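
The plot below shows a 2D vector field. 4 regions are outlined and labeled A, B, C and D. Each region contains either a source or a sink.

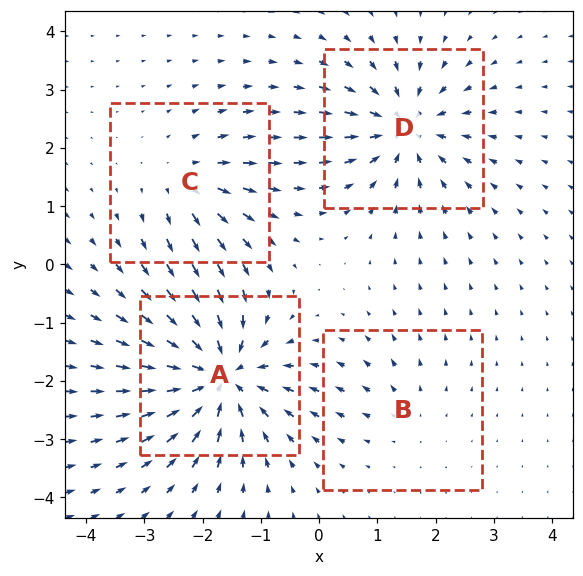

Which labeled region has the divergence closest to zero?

Divergence at each region's feature centre — A: about -8, B: about +2, C: about +4, D: about -6. Region B is closest to zero.

B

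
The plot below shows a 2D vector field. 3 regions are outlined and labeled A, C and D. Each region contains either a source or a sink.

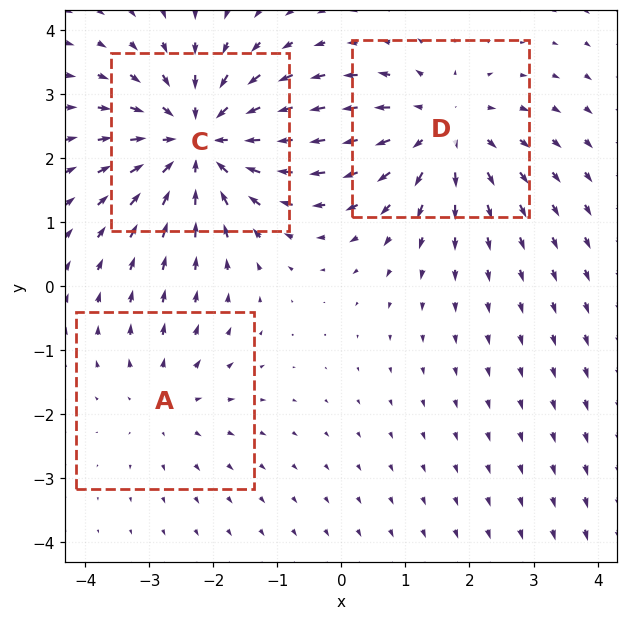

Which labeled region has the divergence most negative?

Divergence at each region's feature centre — A: about +2, C: about -4, D: about +3. Region C is most negative.

C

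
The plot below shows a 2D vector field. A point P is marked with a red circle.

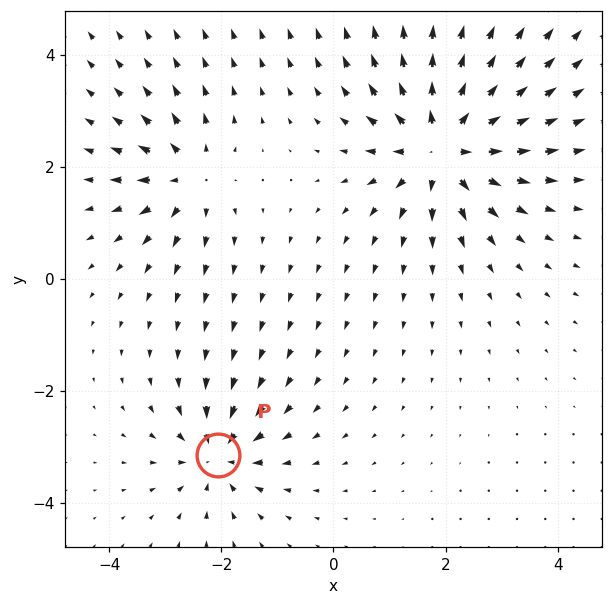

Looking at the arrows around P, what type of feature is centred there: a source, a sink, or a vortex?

At P (-2.1, -3.1) the arrows converge inward. Divergence about -4, curl ≈0 — negative divergence with near-zero curl is a sink.

sink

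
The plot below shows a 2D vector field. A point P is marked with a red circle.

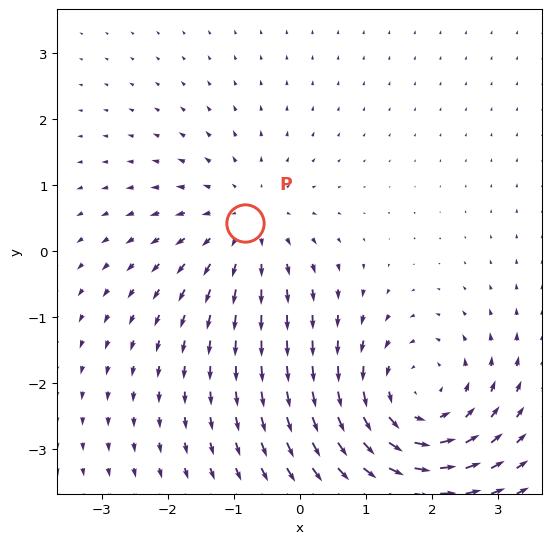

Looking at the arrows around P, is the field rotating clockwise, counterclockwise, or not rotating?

Near P at (-0.8, 0.4) the arrows show no circulation. The curl there is ≈0.

not rotating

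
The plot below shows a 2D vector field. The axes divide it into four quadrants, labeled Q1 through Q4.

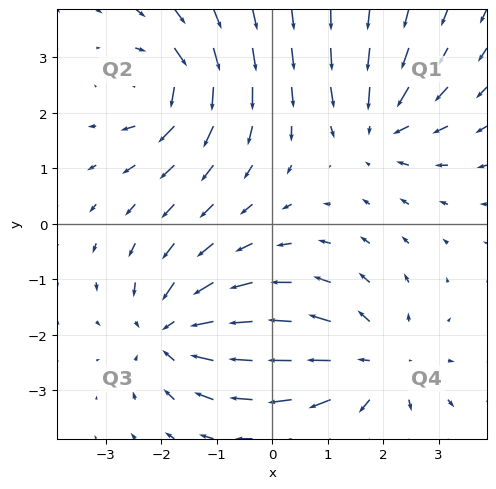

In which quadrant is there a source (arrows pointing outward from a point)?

The source sits at approximately (1.9, -2.6), which lies in quadrant Q4. The divergence there is about +3, positive as expected for a source.

Q4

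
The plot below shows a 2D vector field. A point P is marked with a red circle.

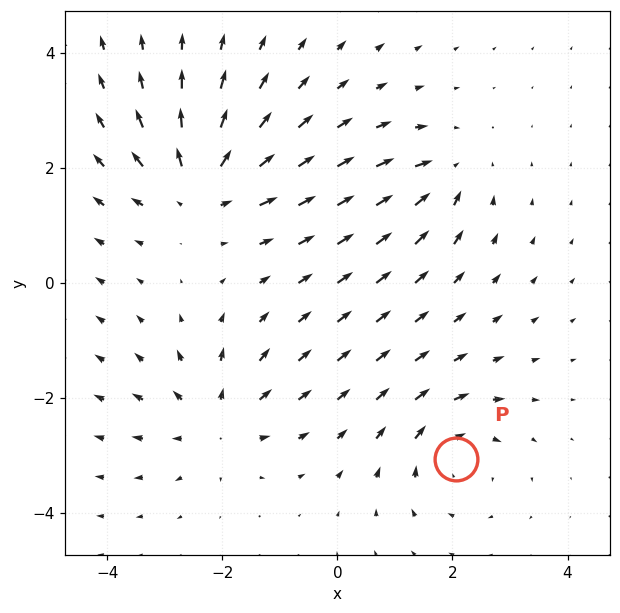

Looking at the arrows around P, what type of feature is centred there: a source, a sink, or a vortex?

vortex

At P (2.1, -3.1) the arrows circulate clockwise. Divergence ≈0, curl about -4 — near-zero divergence with nonzero curl is a vortex.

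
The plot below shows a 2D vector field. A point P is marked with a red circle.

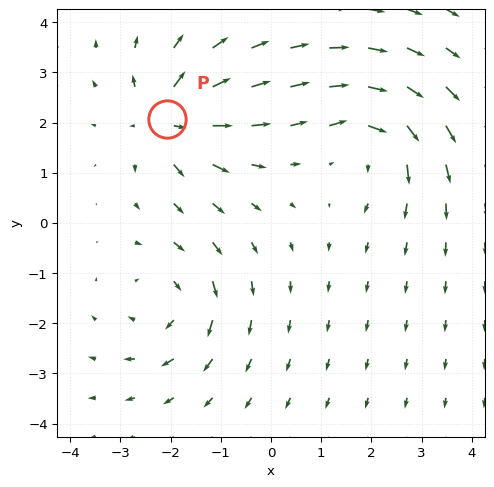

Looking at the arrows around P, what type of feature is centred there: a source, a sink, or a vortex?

source

At P (-2.1, 2.1) the arrows spread outward. Divergence about +6, curl ≈0 — positive divergence with near-zero curl is a source.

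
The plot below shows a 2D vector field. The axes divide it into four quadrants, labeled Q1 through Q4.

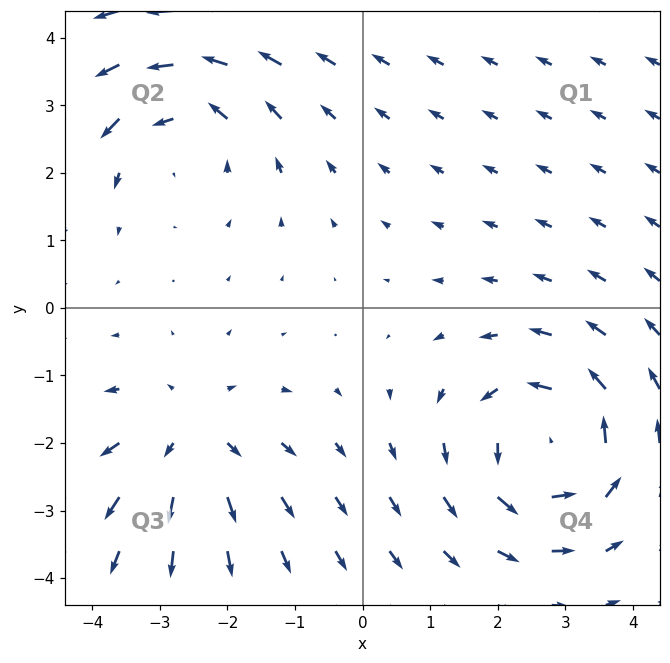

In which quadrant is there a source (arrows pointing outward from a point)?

Q3

The source sits at approximately (-2.6, -1.9), which lies in quadrant Q3. The divergence there is about +3, positive as expected for a source.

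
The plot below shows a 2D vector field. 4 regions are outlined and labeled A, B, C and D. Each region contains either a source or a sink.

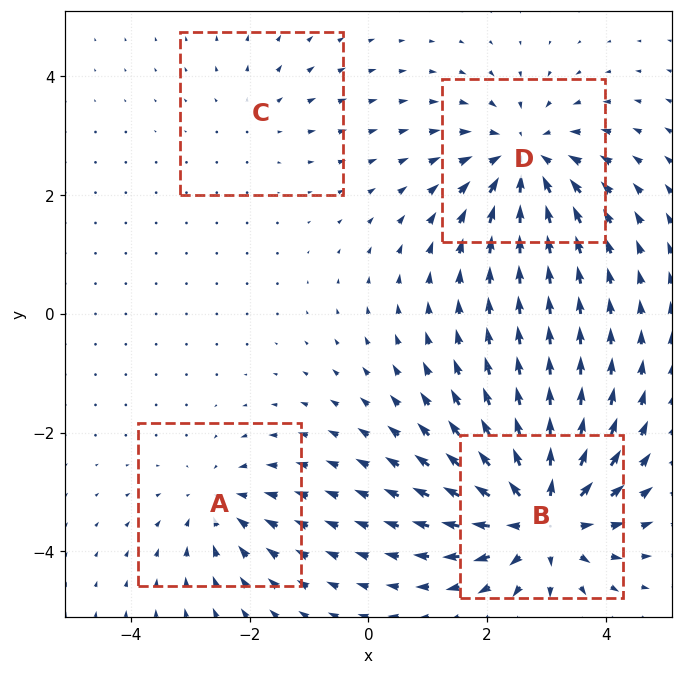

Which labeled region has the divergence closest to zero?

C

Divergence at each region's feature centre — A: about -3, B: about +7, C: about +2, D: about -5. Region C is closest to zero.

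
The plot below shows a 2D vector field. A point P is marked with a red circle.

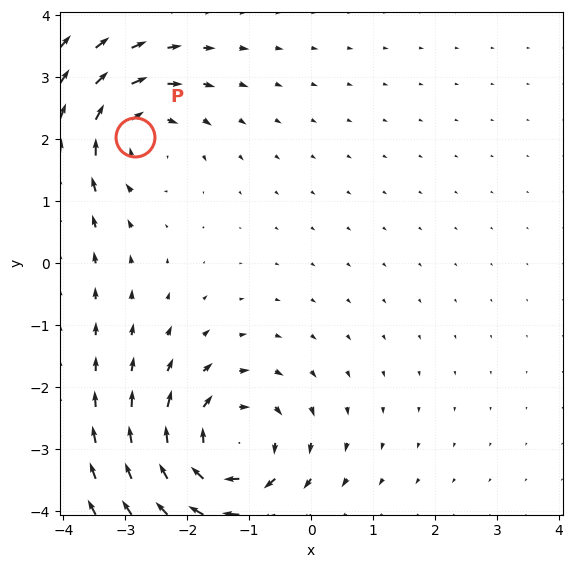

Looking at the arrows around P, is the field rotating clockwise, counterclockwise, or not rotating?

Near P at (-2.8, 2.0) the arrows circulate clockwise. The curl (z-component) there is about -3; negative curl means clockwise rotation.

clockwise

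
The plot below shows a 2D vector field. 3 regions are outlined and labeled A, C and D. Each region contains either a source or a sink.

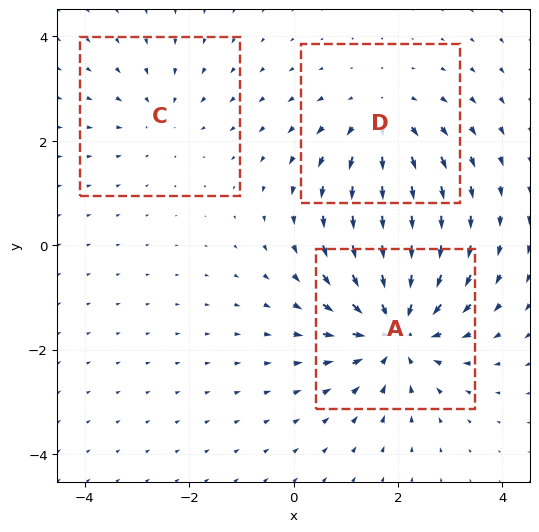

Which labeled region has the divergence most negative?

A

Divergence at each region's feature centre — A: about -5, C: about -2, D: about +3. Region A is most negative.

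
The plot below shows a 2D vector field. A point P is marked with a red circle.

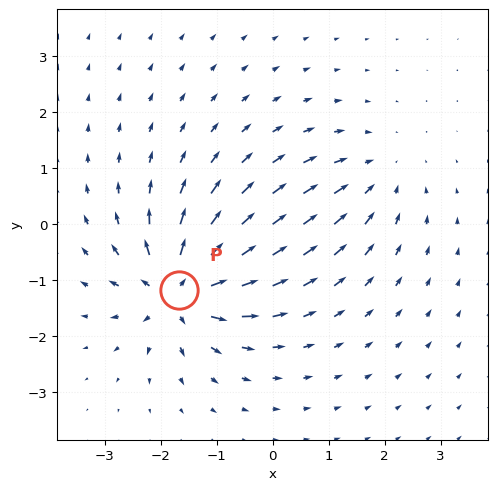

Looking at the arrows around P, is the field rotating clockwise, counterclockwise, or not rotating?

Near P at (-1.7, -1.2) the arrows show no circulation. The curl there is ≈0.

not rotating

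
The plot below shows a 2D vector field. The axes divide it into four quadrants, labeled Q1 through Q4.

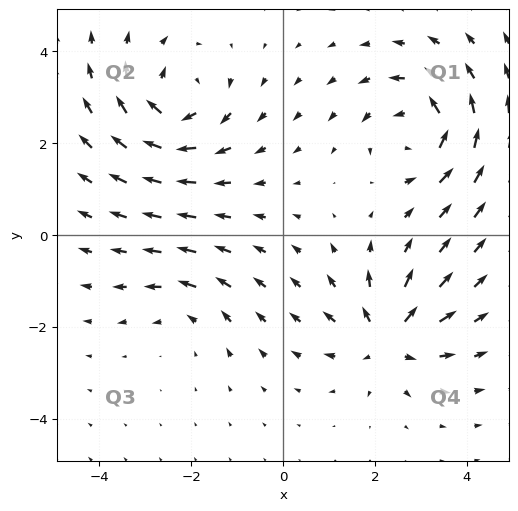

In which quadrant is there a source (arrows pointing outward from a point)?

Q4

The source sits at approximately (2.3, -2.3), which lies in quadrant Q4. The divergence there is about +5, positive as expected for a source.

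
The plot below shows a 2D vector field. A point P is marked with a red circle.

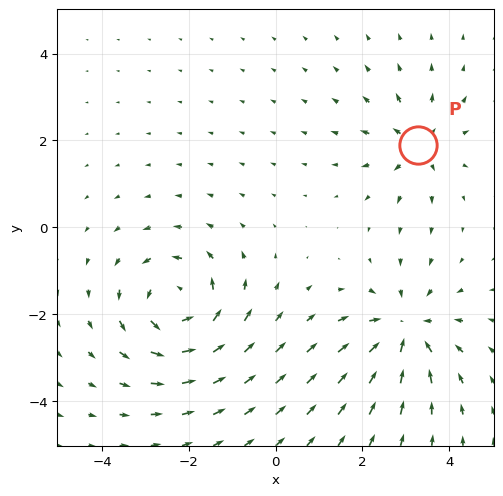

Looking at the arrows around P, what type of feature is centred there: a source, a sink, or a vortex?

At P (3.3, 1.9) the arrows spread outward. Divergence about +4, curl ≈0 — positive divergence with near-zero curl is a source.

source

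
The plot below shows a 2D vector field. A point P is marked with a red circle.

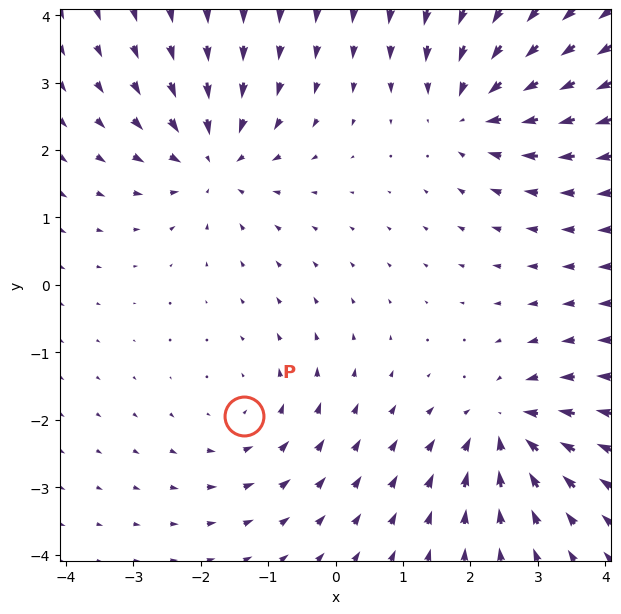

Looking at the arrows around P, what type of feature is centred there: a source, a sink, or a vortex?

vortex

At P (-1.4, -1.9) the arrows circulate counterclockwise. Divergence ≈0, curl about +3 — near-zero divergence with nonzero curl is a vortex.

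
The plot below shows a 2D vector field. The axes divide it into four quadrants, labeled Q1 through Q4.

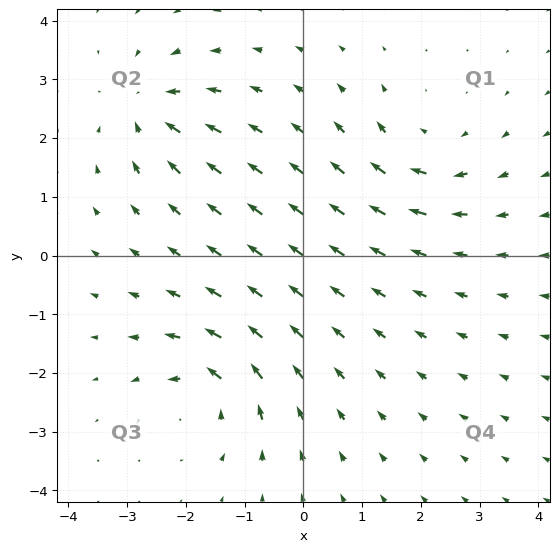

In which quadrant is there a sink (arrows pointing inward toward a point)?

Q2

The sink sits at approximately (-2.6, 2.5), which lies in quadrant Q2. The divergence there is about -4, negative as expected for a sink.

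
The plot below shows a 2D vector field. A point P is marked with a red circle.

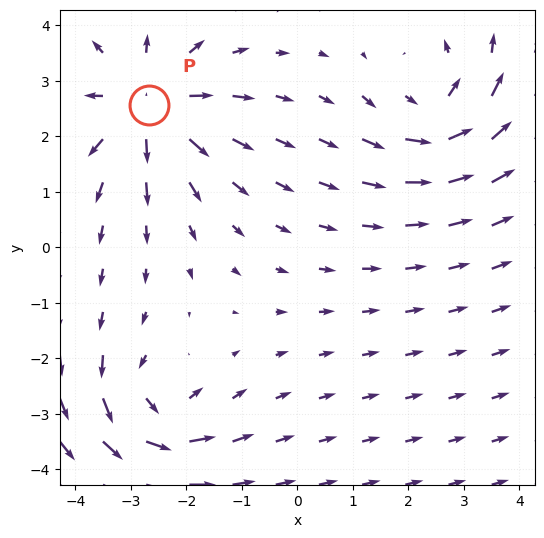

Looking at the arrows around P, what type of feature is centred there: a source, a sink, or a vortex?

At P (-2.7, 2.6) the arrows spread outward. Divergence about +6, curl ≈0 — positive divergence with near-zero curl is a source.

source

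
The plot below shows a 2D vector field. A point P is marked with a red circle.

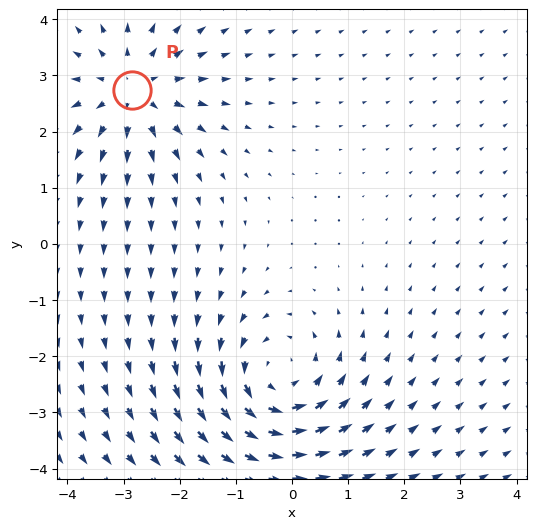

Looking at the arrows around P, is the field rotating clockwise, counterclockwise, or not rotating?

not rotating

Near P at (-2.8, 2.7) the arrows show no circulation. The curl there is ≈0.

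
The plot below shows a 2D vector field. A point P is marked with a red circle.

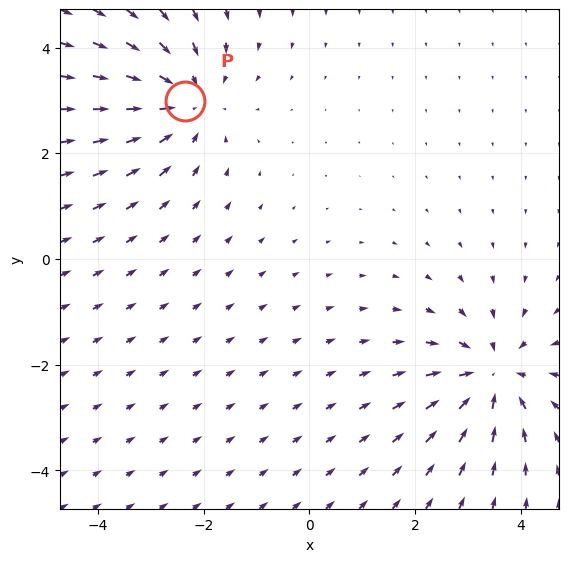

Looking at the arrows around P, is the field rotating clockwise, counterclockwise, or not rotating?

Near P at (-2.3, 3.0) the arrows show no circulation. The curl there is ≈0.

not rotating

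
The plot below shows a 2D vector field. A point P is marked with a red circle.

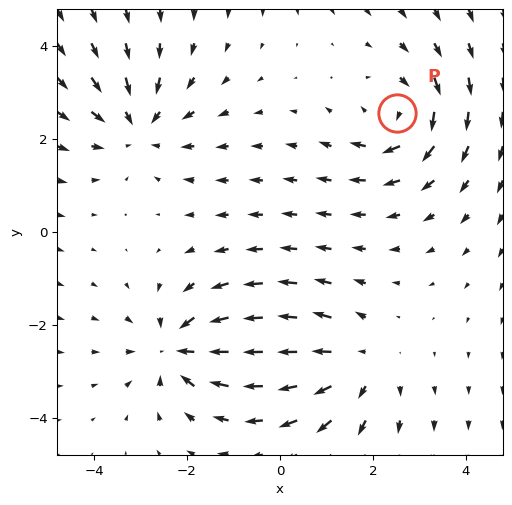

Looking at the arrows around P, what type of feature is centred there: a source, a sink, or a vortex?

At P (2.5, 2.6) the arrows circulate clockwise. Divergence ≈0, curl about -4 — near-zero divergence with nonzero curl is a vortex.

vortex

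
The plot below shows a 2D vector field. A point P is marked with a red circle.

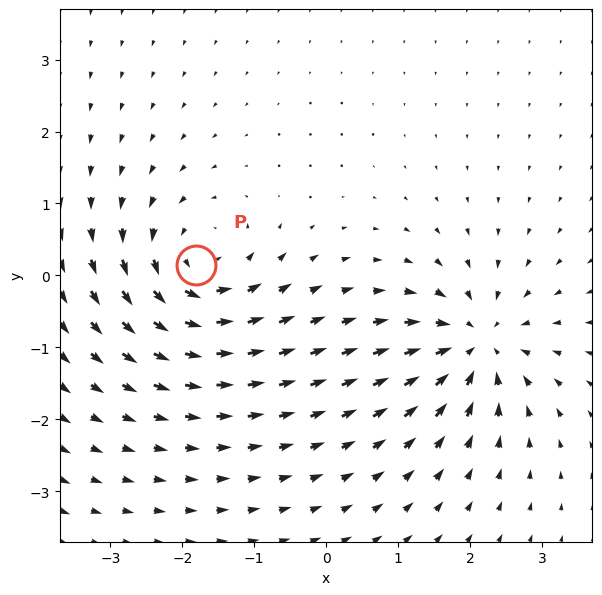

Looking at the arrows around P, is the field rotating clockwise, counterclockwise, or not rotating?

Near P at (-1.8, 0.1) the arrows circulate counterclockwise. The curl (z-component) there is about +5; positive curl means counterclockwise rotation.

counterclockwise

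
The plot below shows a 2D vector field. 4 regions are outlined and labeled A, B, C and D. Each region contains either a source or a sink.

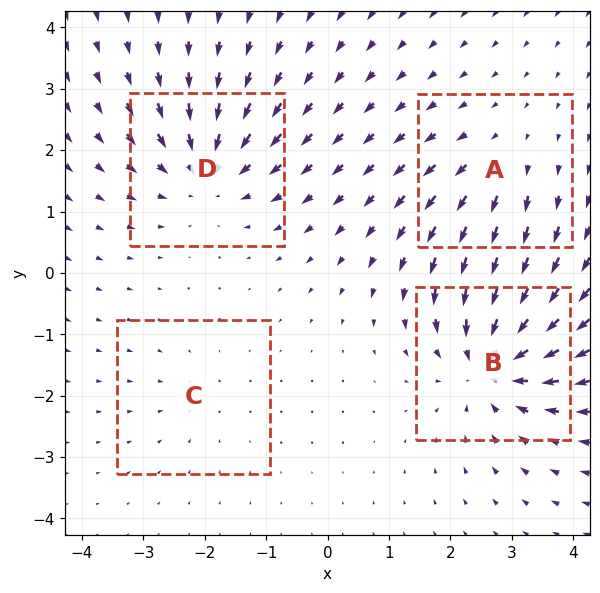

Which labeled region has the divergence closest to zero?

C

Divergence at each region's feature centre — A: about +4, B: about -7, C: about -2, D: about -6. Region C is closest to zero.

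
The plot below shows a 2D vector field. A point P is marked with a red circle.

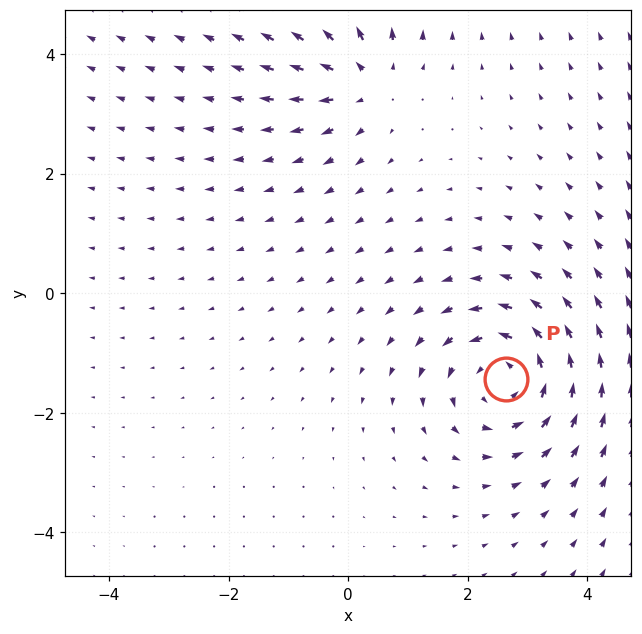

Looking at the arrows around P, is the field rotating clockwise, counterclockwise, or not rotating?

Near P at (2.6, -1.4) the arrows circulate counterclockwise. The curl (z-component) there is about +5; positive curl means counterclockwise rotation.

counterclockwise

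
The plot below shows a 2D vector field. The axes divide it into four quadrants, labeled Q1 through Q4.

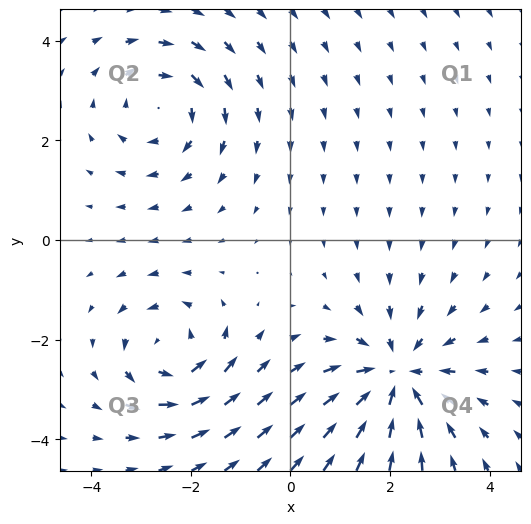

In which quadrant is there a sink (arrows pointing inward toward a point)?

Q4

The sink sits at approximately (2.1, -2.8), which lies in quadrant Q4. The divergence there is about -4, negative as expected for a sink.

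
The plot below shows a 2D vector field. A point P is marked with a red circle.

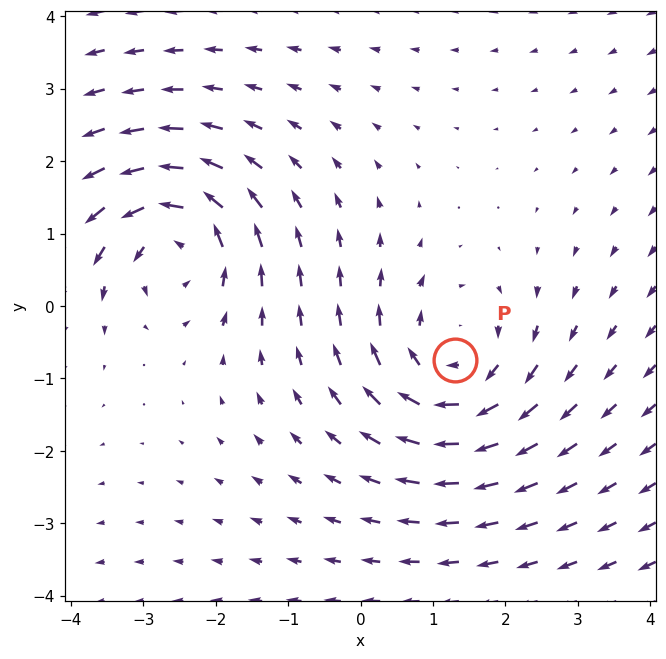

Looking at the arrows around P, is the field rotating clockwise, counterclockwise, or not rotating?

Near P at (1.3, -0.8) the arrows circulate clockwise. The curl (z-component) there is about -3; negative curl means clockwise rotation.

clockwise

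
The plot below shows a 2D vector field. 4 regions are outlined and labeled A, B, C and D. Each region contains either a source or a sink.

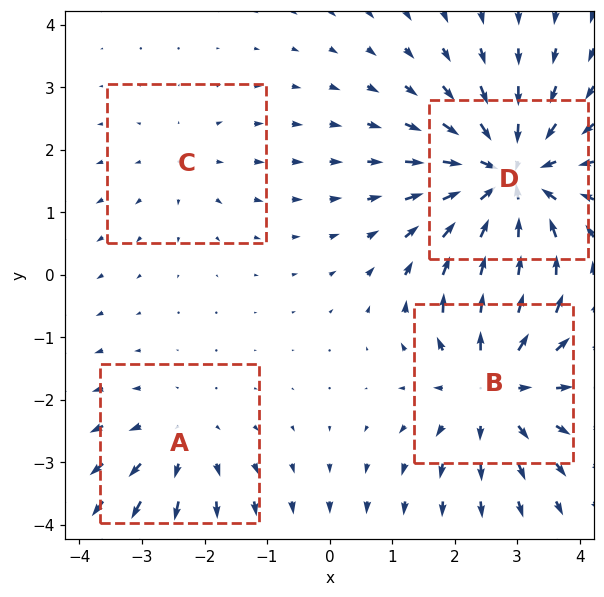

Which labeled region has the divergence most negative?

Divergence at each region's feature centre — A: about +3, B: about +5, C: about +2, D: about -6. Region D is most negative.

D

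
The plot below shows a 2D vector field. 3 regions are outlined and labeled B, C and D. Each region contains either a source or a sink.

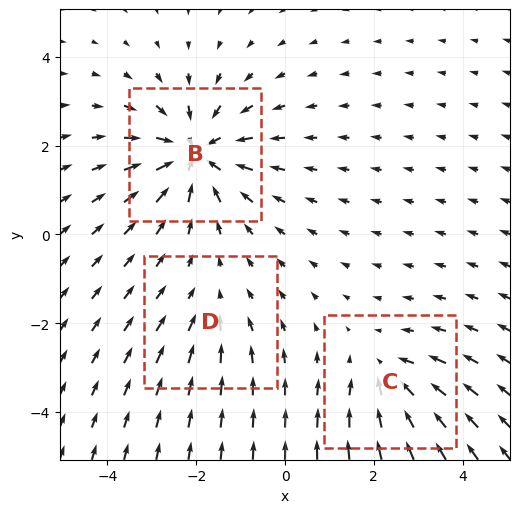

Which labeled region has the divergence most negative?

Divergence at each region's feature centre — B: about -5, C: about -3, D: about -2. Region B is most negative.

B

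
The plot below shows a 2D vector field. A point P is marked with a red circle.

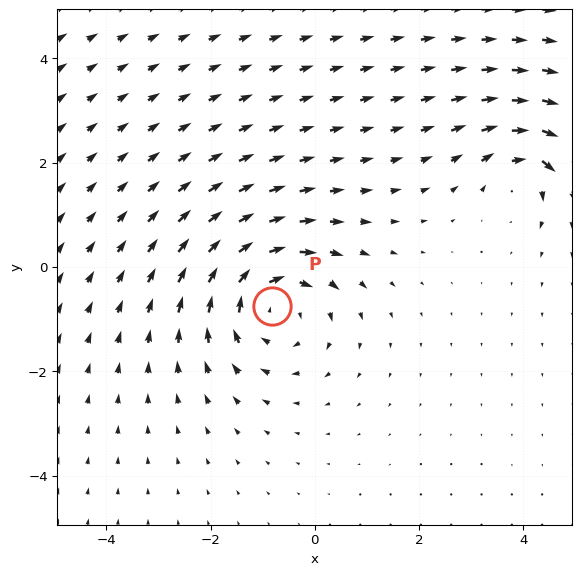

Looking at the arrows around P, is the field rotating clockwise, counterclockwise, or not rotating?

Near P at (-0.8, -0.8) the arrows circulate clockwise. The curl (z-component) there is about -4; negative curl means clockwise rotation.

clockwise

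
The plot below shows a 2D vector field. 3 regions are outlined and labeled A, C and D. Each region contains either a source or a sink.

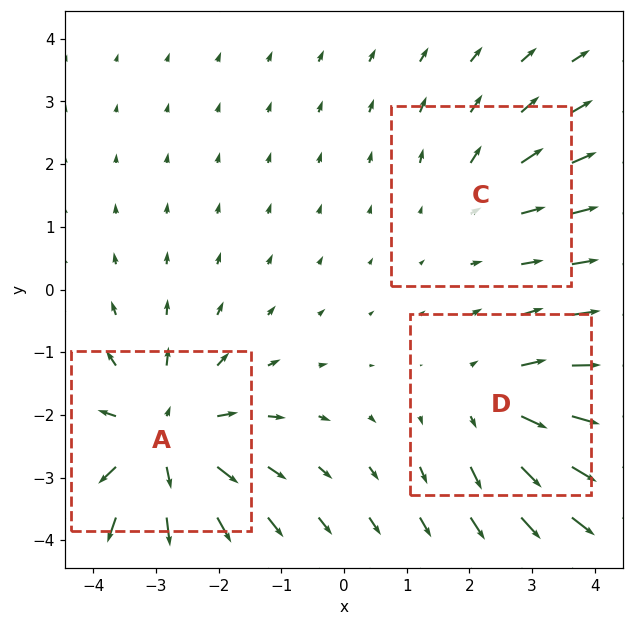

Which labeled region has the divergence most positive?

A

Divergence at each region's feature centre — A: about +4, C: about +2, D: about +3. Region A is most positive.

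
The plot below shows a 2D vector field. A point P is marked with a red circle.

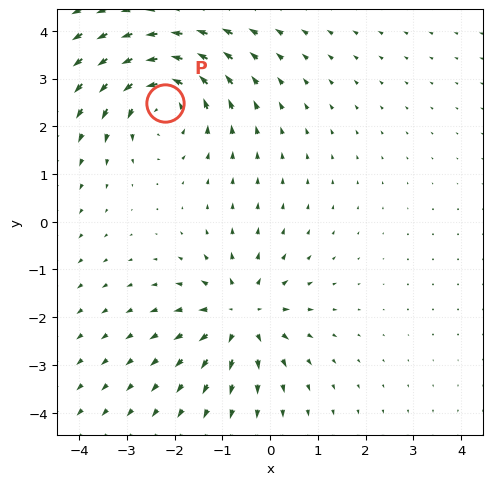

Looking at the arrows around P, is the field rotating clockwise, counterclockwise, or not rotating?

counterclockwise

Near P at (-2.2, 2.5) the arrows circulate counterclockwise. The curl (z-component) there is about +4; positive curl means counterclockwise rotation.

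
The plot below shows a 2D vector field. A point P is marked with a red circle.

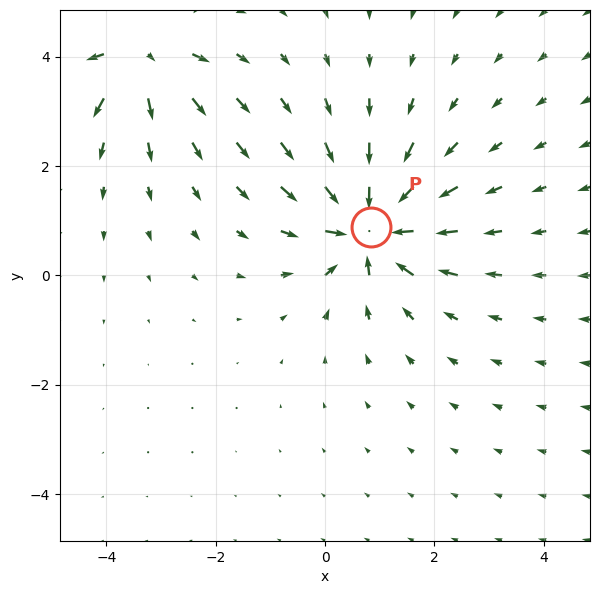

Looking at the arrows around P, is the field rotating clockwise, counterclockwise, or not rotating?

Near P at (0.8, 0.9) the arrows show no circulation. The curl there is ≈0.

not rotating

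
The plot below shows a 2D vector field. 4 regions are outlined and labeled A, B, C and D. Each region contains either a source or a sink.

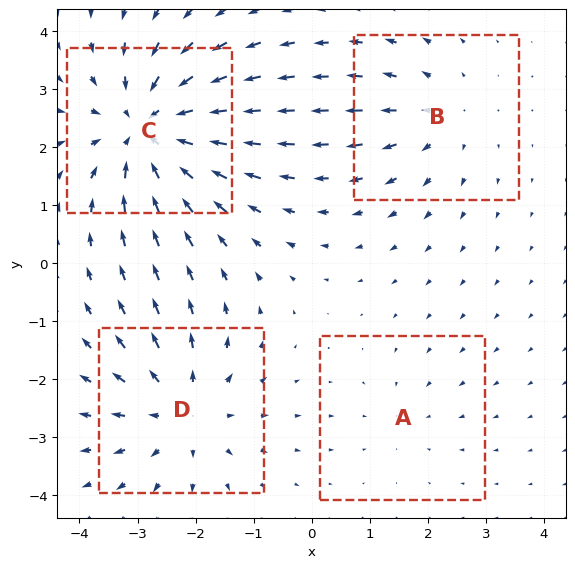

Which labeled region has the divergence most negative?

C

Divergence at each region's feature centre — A: about -2, B: about +3, C: about -6, D: about +4. Region C is most negative.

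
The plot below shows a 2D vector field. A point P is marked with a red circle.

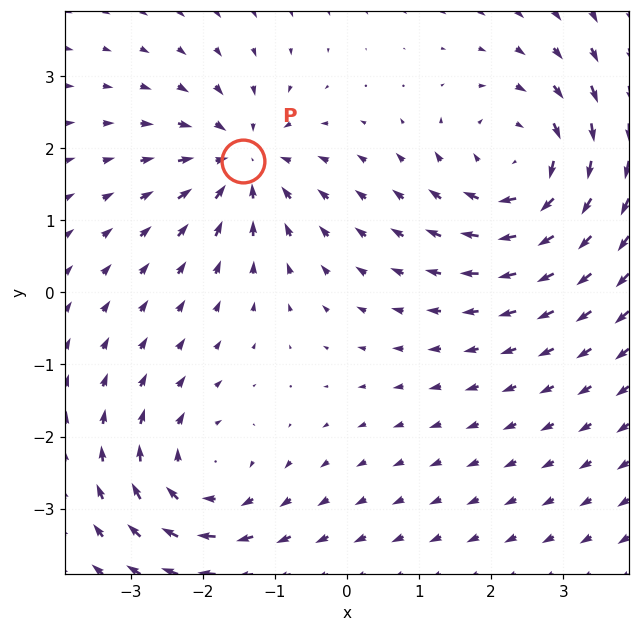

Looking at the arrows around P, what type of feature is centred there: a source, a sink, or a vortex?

At P (-1.4, 1.8) the arrows converge inward. Divergence about -4, curl ≈0 — negative divergence with near-zero curl is a sink.

sink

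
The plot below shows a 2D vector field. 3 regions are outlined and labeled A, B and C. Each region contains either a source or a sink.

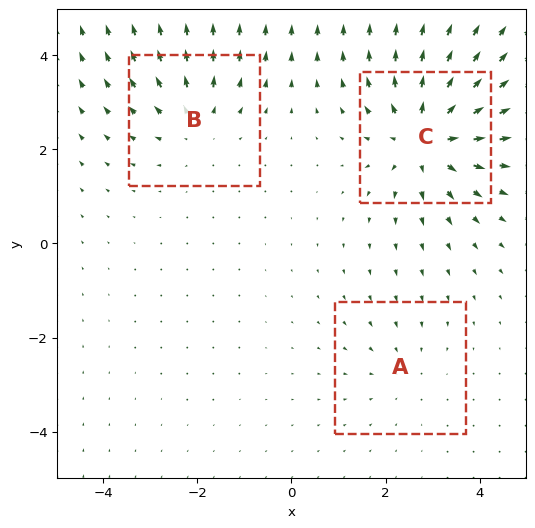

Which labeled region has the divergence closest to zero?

A

Divergence at each region's feature centre — A: about -2, B: about +3, C: about +5. Region A is closest to zero.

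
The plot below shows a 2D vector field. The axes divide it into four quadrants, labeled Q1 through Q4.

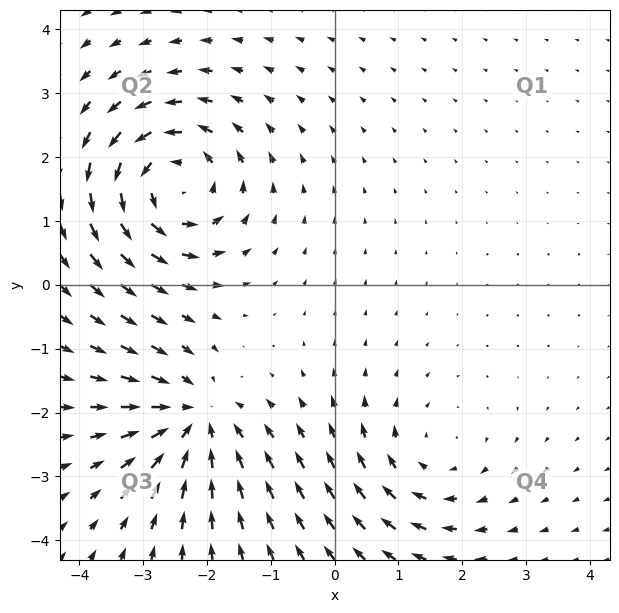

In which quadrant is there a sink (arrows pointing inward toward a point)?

The sink sits at approximately (-2.2, -2.1), which lies in quadrant Q3. The divergence there is about -5, negative as expected for a sink.

Q3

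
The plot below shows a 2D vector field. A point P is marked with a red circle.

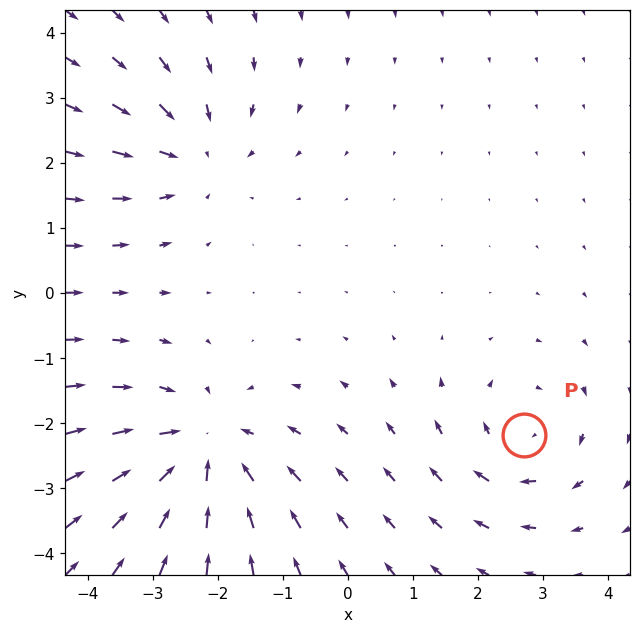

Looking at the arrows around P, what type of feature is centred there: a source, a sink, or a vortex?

vortex

At P (2.7, -2.2) the arrows circulate clockwise. Divergence ≈0, curl about -3 — near-zero divergence with nonzero curl is a vortex.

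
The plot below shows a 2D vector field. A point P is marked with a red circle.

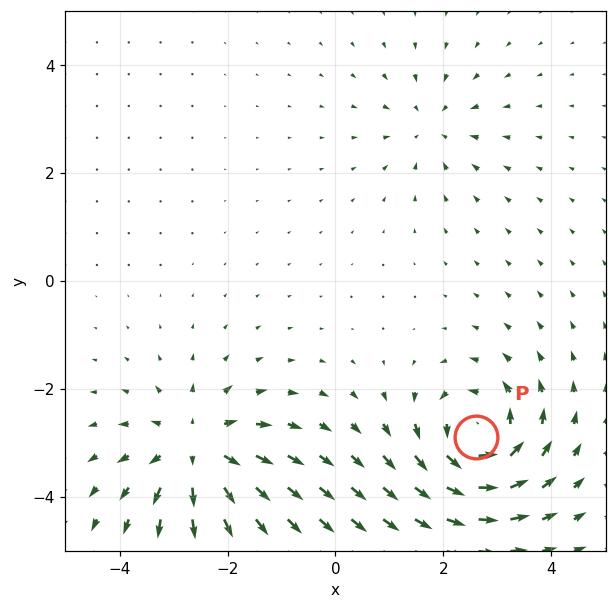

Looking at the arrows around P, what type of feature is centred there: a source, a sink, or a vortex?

vortex

At P (2.6, -2.9) the arrows circulate counterclockwise. Divergence ≈0, curl about +7 — near-zero divergence with nonzero curl is a vortex.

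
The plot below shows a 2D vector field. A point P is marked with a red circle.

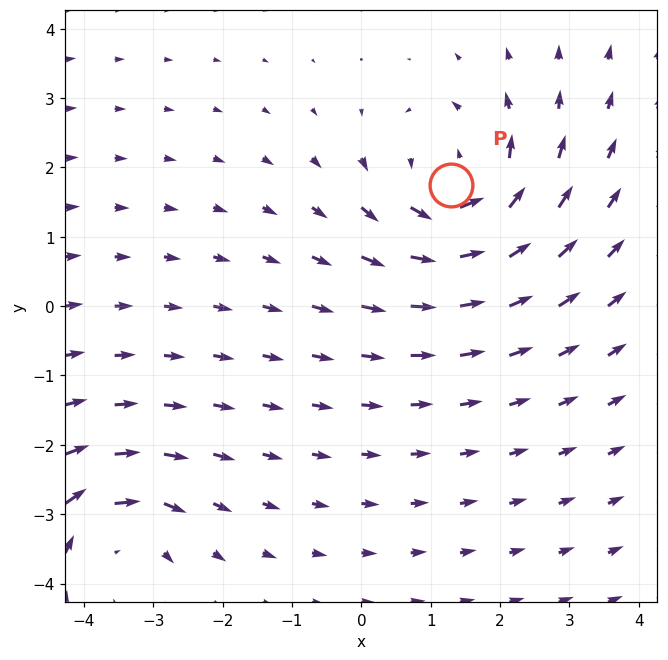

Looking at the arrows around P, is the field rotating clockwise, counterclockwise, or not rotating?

Near P at (1.3, 1.7) the arrows circulate counterclockwise. The curl (z-component) there is about +5; positive curl means counterclockwise rotation.

counterclockwise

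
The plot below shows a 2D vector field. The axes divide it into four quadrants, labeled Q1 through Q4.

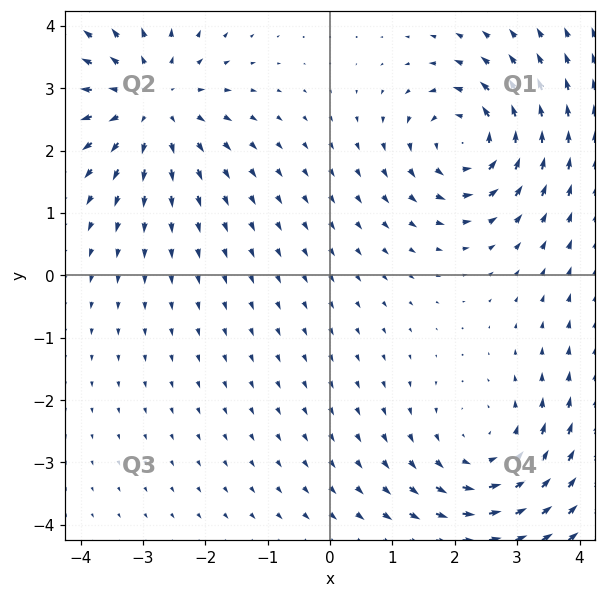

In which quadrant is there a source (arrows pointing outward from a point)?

Q2

The source sits at approximately (-2.9, 2.8), which lies in quadrant Q2. The divergence there is about +4, positive as expected for a source.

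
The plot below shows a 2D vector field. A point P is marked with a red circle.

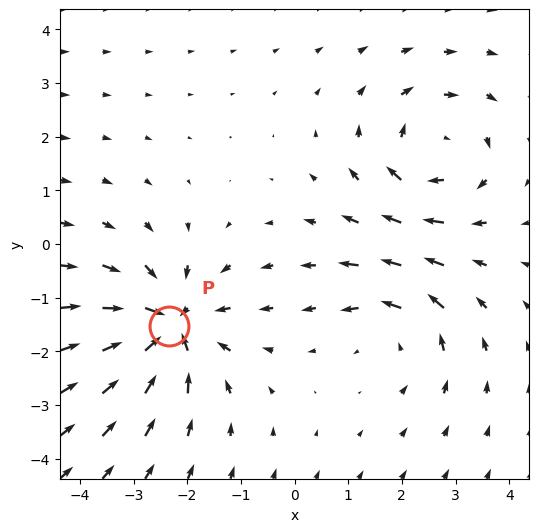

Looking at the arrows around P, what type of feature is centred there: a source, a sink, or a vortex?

sink

At P (-2.3, -1.5) the arrows converge inward. Divergence about -5, curl ≈0 — negative divergence with near-zero curl is a sink.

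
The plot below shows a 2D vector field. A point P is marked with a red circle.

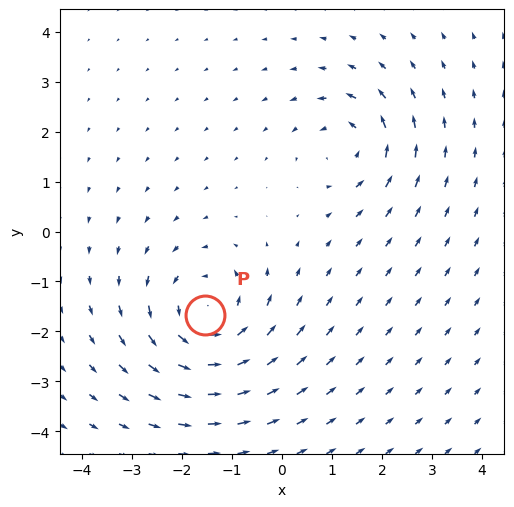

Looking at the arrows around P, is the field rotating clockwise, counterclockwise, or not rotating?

counterclockwise

Near P at (-1.5, -1.7) the arrows circulate counterclockwise. The curl (z-component) there is about +5; positive curl means counterclockwise rotation.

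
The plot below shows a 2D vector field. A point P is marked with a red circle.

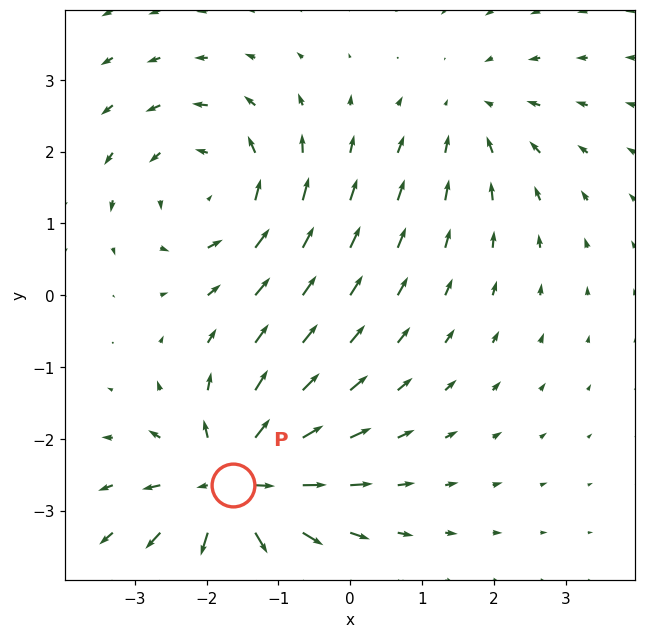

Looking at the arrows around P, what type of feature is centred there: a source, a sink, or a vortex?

At P (-1.6, -2.6) the arrows spread outward. Divergence about +6, curl ≈0 — positive divergence with near-zero curl is a source.

source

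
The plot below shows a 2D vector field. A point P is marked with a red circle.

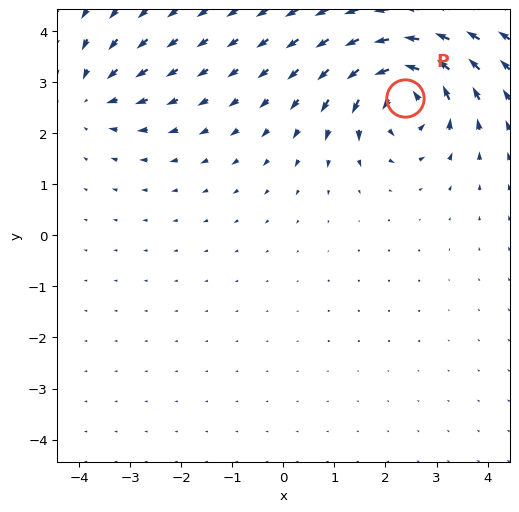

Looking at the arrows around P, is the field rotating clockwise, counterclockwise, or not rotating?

counterclockwise

Near P at (2.4, 2.7) the arrows circulate counterclockwise. The curl (z-component) there is about +7; positive curl means counterclockwise rotation.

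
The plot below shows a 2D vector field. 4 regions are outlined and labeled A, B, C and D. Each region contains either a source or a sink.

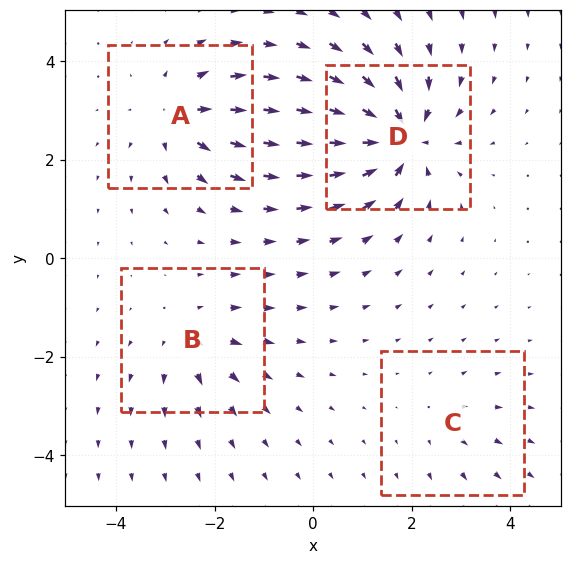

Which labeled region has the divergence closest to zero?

C

Divergence at each region's feature centre — A: about +5, B: about +4, C: about +2, D: about -8. Region C is closest to zero.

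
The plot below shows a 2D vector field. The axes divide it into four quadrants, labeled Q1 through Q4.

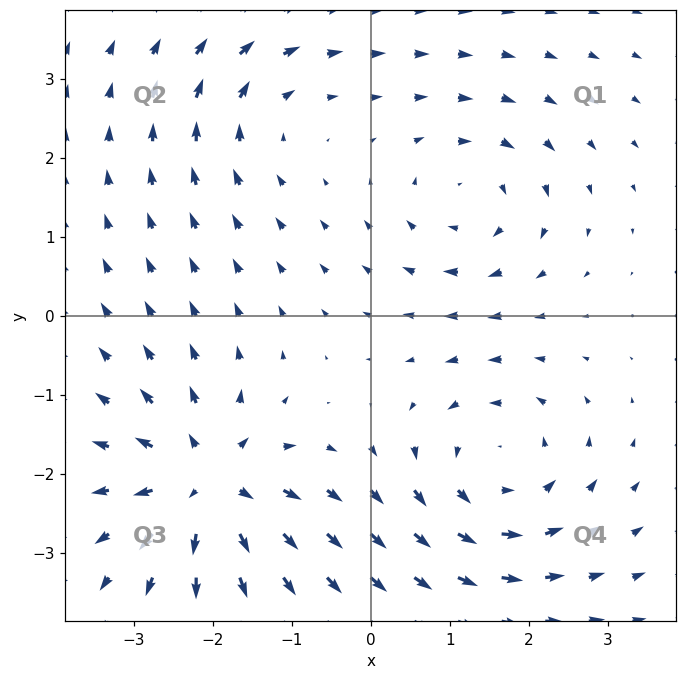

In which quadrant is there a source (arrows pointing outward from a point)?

The source sits at approximately (-2.1, -2.1), which lies in quadrant Q3. The divergence there is about +6, positive as expected for a source.

Q3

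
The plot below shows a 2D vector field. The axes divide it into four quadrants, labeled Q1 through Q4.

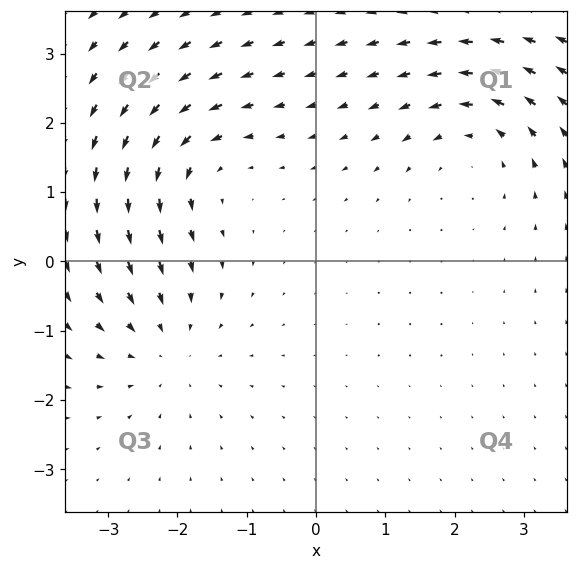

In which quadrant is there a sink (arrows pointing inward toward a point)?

The sink sits at approximately (-2.2, -1.2), which lies in quadrant Q3. The divergence there is about -3, negative as expected for a sink.

Q3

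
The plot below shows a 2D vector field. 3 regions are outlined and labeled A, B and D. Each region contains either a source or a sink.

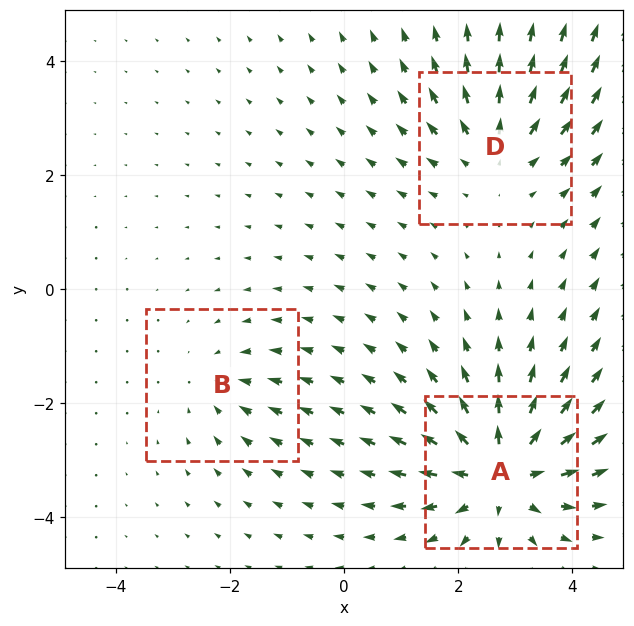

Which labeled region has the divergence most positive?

A

Divergence at each region's feature centre — A: about +5, B: about -2, D: about +3. Region A is most positive.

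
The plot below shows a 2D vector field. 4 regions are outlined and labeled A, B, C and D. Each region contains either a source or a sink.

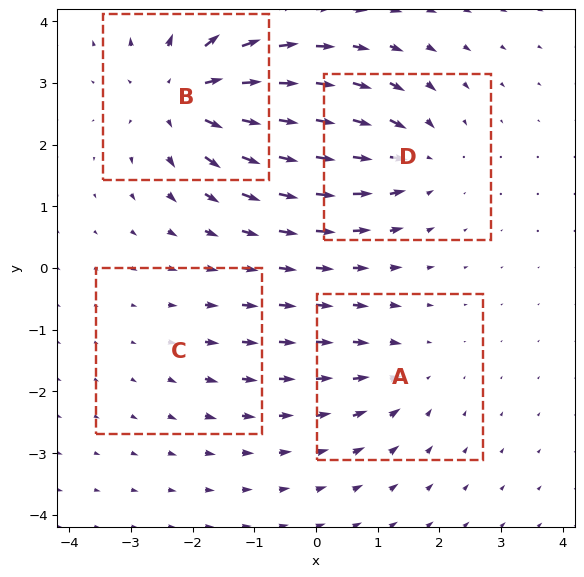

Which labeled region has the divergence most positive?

Divergence at each region's feature centre — A: about -3, B: about +7, C: about +2, D: about -4. Region B is most positive.

B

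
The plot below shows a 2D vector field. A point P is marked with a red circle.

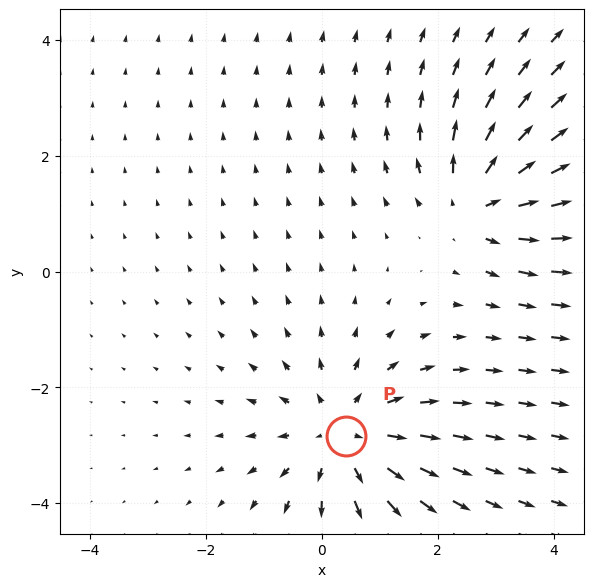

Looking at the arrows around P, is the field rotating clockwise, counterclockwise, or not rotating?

not rotating

Near P at (0.4, -2.8) the arrows show no circulation. The curl there is ≈0.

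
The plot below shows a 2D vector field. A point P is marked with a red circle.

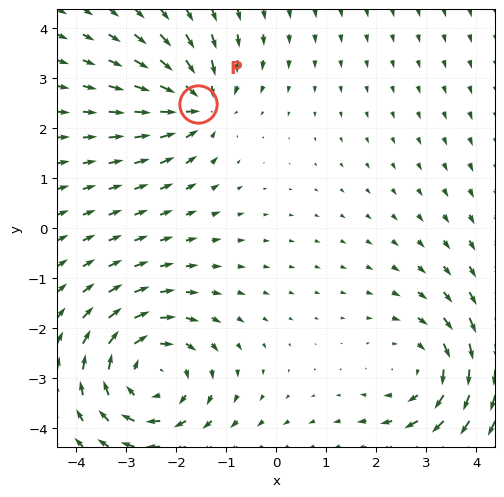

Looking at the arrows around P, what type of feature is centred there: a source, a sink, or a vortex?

sink

At P (-1.6, 2.5) the arrows converge inward. Divergence about -5, curl ≈0 — negative divergence with near-zero curl is a sink.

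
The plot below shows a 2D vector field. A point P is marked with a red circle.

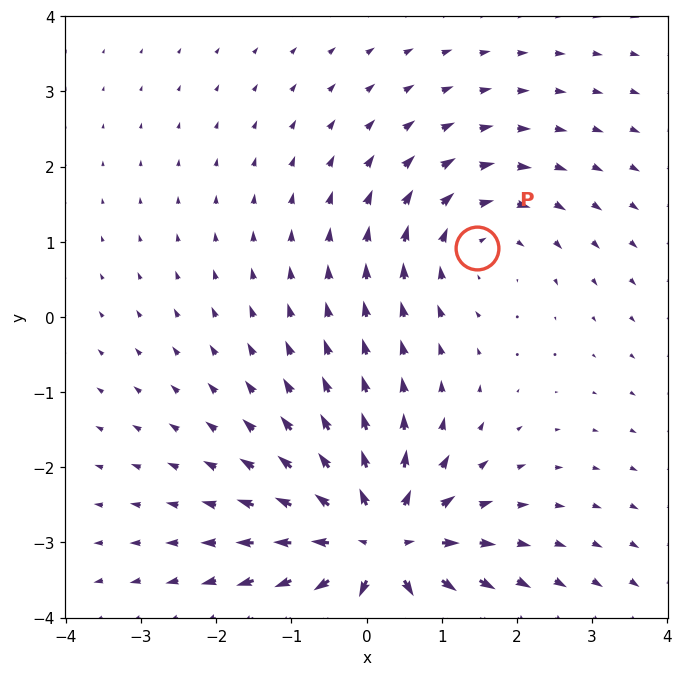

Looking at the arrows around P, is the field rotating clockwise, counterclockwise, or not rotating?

clockwise

Near P at (1.5, 0.9) the arrows circulate clockwise. The curl (z-component) there is about -2; negative curl means clockwise rotation.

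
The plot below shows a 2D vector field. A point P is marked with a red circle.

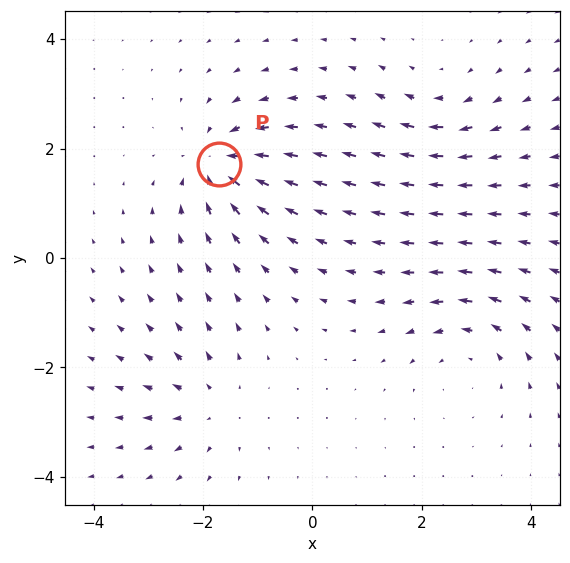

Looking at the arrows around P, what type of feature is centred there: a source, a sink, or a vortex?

sink

At P (-1.7, 1.7) the arrows converge inward. Divergence about -6, curl ≈0 — negative divergence with near-zero curl is a sink.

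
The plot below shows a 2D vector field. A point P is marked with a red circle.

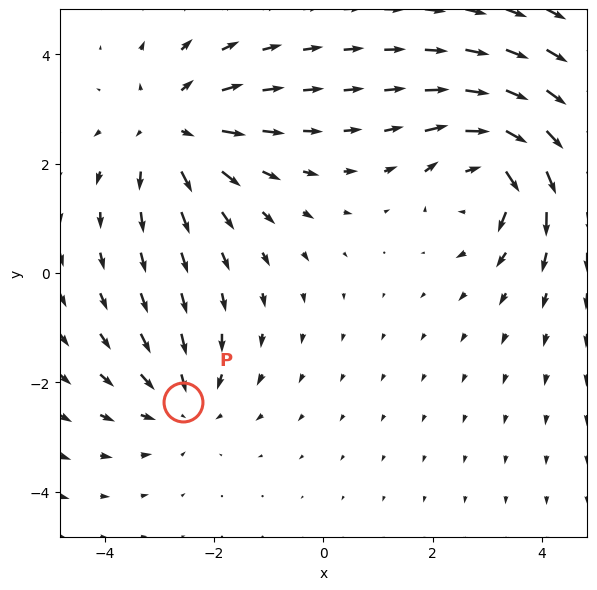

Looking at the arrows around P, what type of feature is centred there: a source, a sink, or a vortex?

At P (-2.6, -2.4) the arrows converge inward. Divergence about -3, curl ≈0 — negative divergence with near-zero curl is a sink.

sink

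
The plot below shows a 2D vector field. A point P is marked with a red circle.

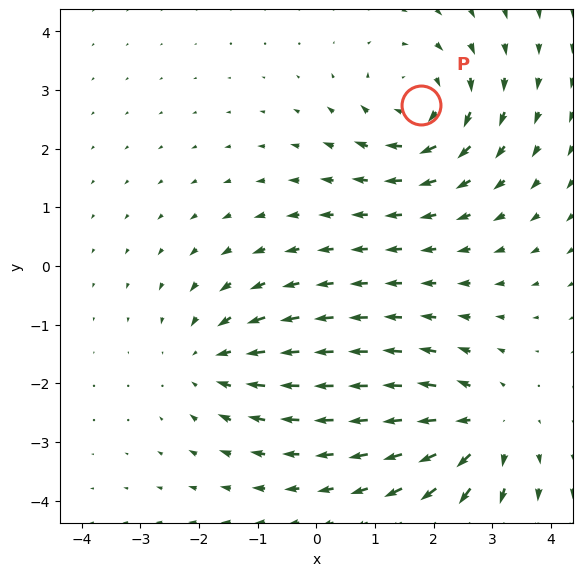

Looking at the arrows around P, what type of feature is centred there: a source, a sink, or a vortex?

vortex

At P (1.8, 2.7) the arrows circulate clockwise. Divergence ≈0, curl about -5 — near-zero divergence with nonzero curl is a vortex.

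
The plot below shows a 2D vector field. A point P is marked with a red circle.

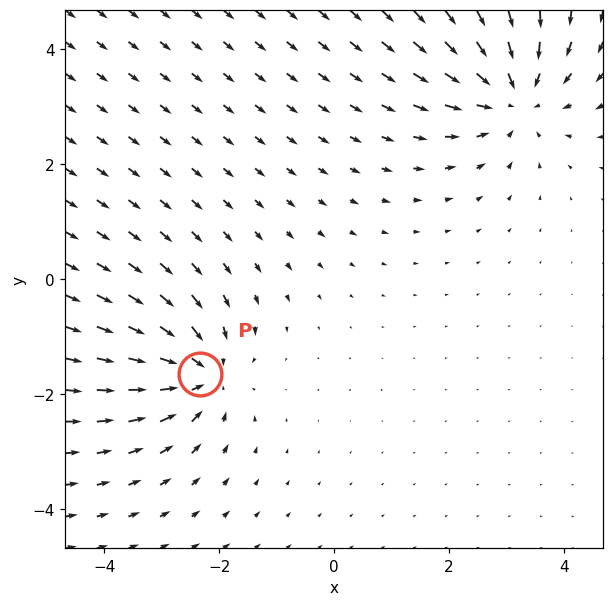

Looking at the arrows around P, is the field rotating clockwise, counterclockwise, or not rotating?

not rotating

Near P at (-2.3, -1.7) the arrows show no circulation. The curl there is ≈0.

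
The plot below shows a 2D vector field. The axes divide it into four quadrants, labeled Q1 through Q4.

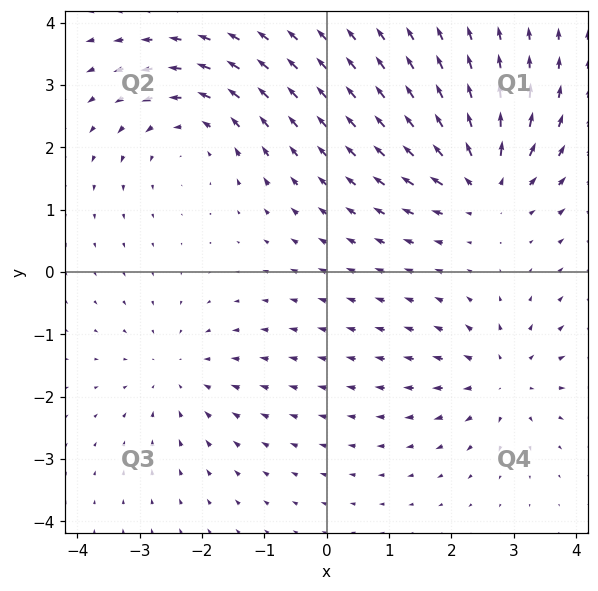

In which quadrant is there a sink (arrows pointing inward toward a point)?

The sink sits at approximately (-2.4, -1.6), which lies in quadrant Q3. The divergence there is about -3, negative as expected for a sink.

Q3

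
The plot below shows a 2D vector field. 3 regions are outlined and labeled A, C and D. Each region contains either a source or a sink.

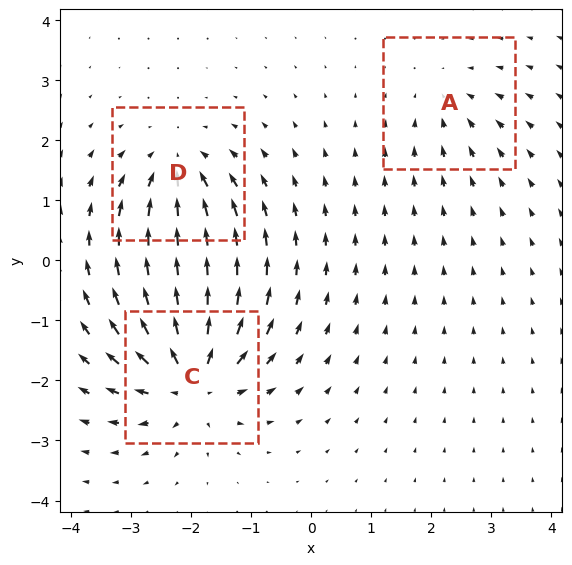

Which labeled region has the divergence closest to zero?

A

Divergence at each region's feature centre — A: about -2, C: about +6, D: about -4. Region A is closest to zero.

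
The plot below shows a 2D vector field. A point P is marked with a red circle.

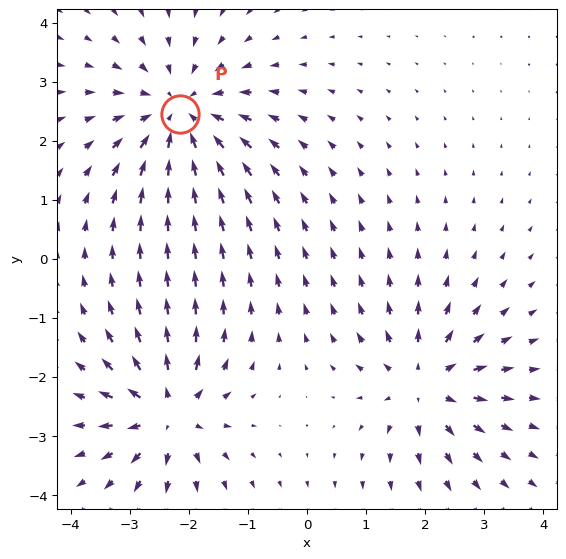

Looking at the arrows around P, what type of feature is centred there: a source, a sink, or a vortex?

At P (-2.2, 2.5) the arrows converge inward. Divergence about -4, curl ≈0 — negative divergence with near-zero curl is a sink.

sink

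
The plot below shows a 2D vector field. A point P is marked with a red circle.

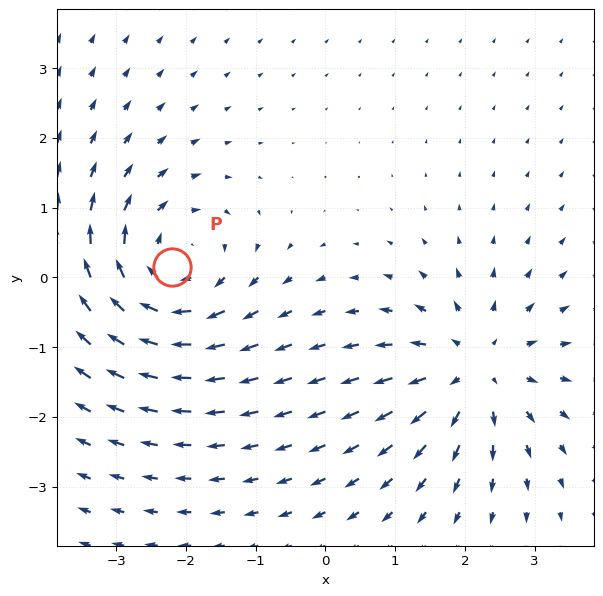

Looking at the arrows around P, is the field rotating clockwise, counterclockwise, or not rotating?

Near P at (-2.2, 0.1) the arrows circulate clockwise. The curl (z-component) there is about -4; negative curl means clockwise rotation.

clockwise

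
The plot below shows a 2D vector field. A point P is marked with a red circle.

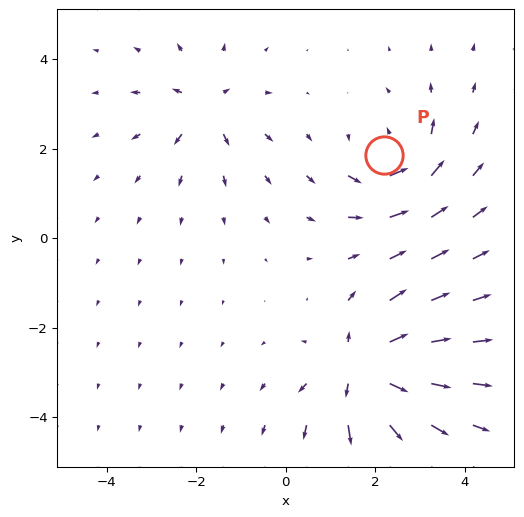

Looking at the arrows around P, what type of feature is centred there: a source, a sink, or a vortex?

At P (2.2, 1.9) the arrows circulate counterclockwise. Divergence ≈0, curl about +4 — near-zero divergence with nonzero curl is a vortex.

vortex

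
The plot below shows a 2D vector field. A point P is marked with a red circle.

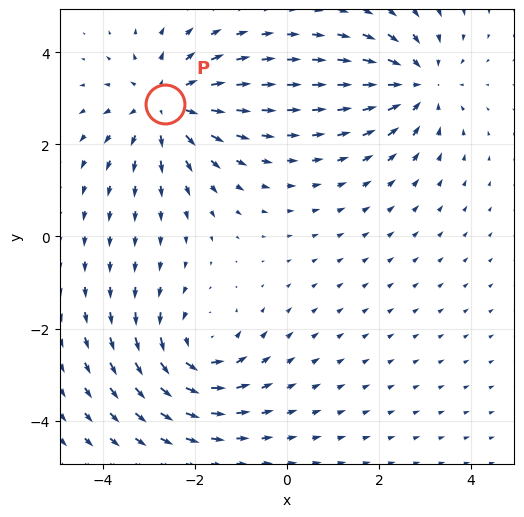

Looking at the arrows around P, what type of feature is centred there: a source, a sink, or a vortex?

source

At P (-2.6, 2.9) the arrows spread outward. Divergence about +4, curl ≈0 — positive divergence with near-zero curl is a source.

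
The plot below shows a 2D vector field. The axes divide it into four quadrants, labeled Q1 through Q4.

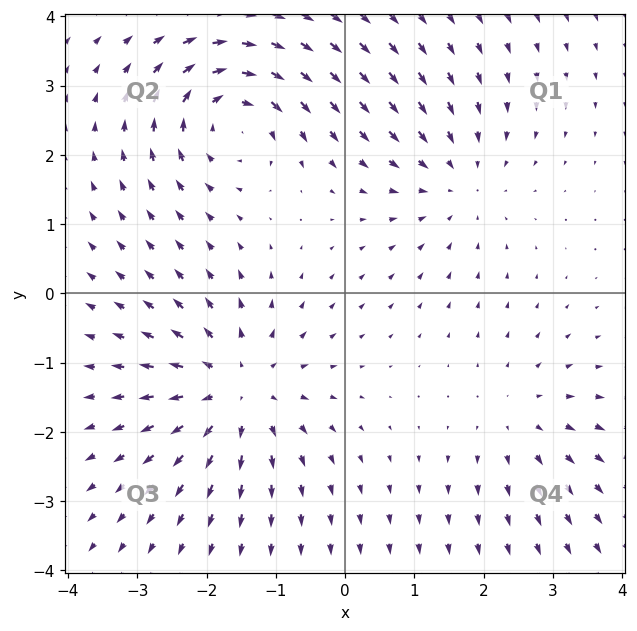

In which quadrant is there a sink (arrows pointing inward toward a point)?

Q1

The sink sits at approximately (1.6, 1.6), which lies in quadrant Q1. The divergence there is about -3, negative as expected for a sink.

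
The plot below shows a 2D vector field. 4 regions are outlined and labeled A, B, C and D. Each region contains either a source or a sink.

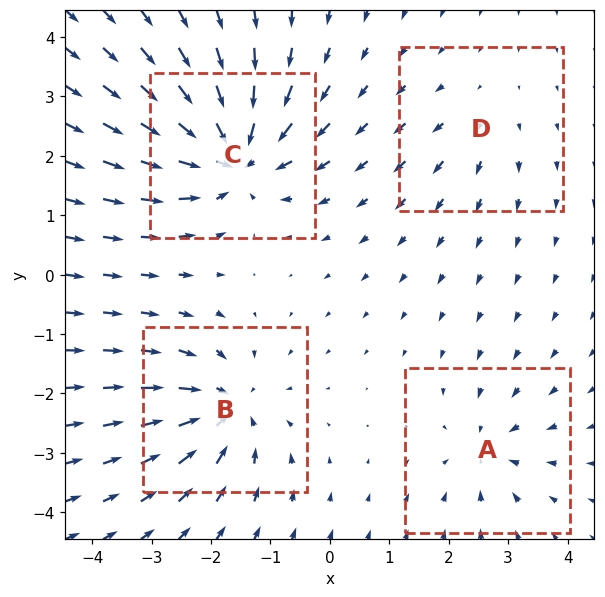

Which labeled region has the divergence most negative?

Divergence at each region's feature centre — A: about -4, B: about -6, C: about -8, D: about +2. Region C is most negative.

C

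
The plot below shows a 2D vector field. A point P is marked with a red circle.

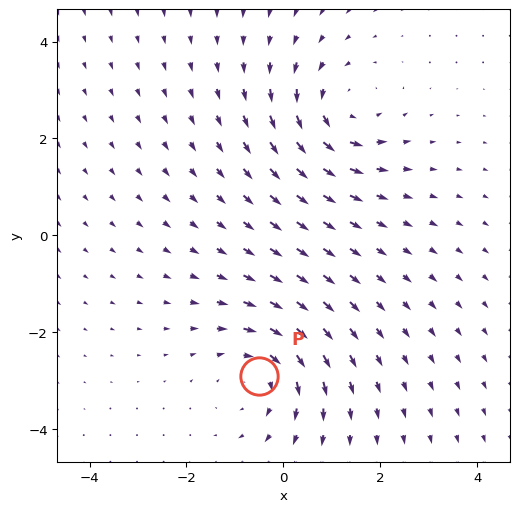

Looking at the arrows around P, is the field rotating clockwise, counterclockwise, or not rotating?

clockwise

Near P at (-0.5, -2.9) the arrows circulate clockwise. The curl (z-component) there is about -4; negative curl means clockwise rotation.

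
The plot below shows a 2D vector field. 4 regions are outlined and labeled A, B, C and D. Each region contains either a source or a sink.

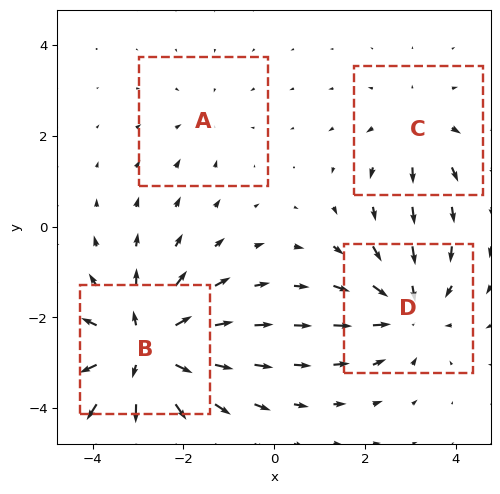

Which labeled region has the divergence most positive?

Divergence at each region's feature centre — A: about -2, B: about +6, C: about +3, D: about -4. Region B is most positive.

B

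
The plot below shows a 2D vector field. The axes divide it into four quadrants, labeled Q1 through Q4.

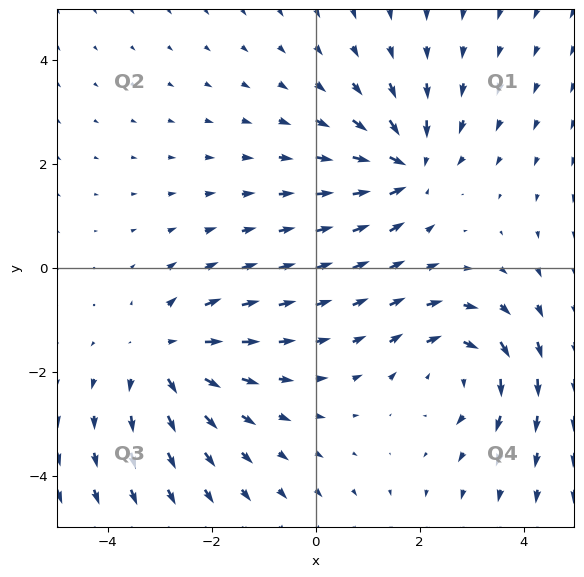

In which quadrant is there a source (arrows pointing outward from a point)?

The source sits at approximately (-2.9, -1.7), which lies in quadrant Q3. The divergence there is about +3, positive as expected for a source.

Q3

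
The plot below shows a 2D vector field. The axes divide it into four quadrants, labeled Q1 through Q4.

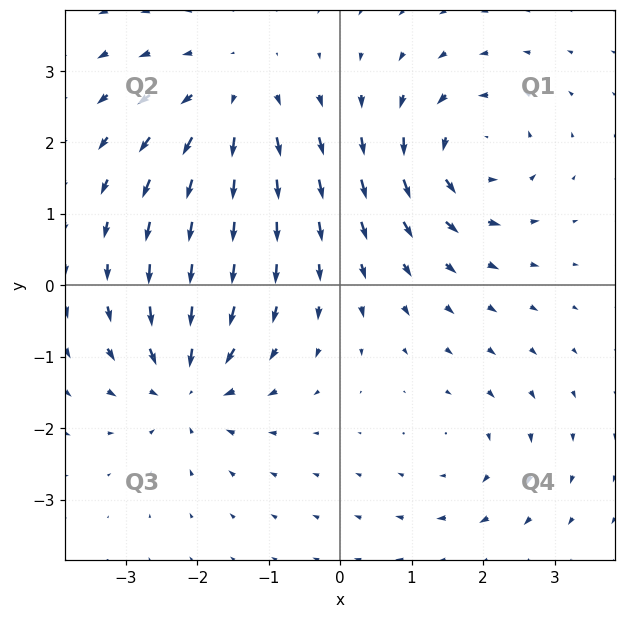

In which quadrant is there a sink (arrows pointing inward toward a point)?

Q3

The sink sits at approximately (-2.2, -1.4), which lies in quadrant Q3. The divergence there is about -5, negative as expected for a sink.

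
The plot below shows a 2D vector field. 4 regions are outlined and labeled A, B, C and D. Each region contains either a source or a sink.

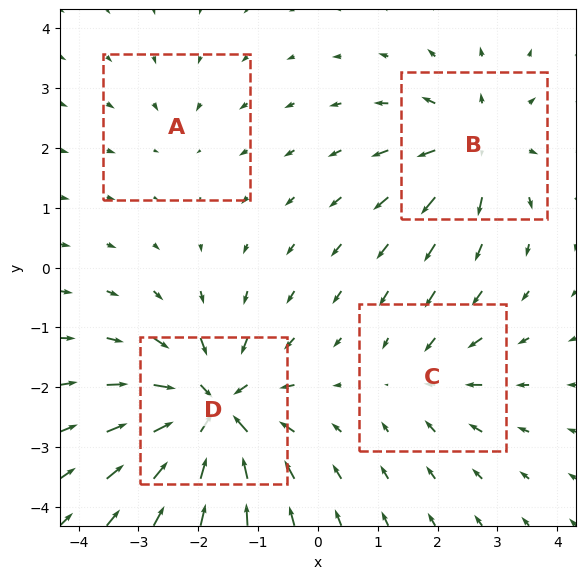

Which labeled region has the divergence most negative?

Divergence at each region's feature centre — A: about -2, B: about +5, C: about -4, D: about -8. Region D is most negative.

D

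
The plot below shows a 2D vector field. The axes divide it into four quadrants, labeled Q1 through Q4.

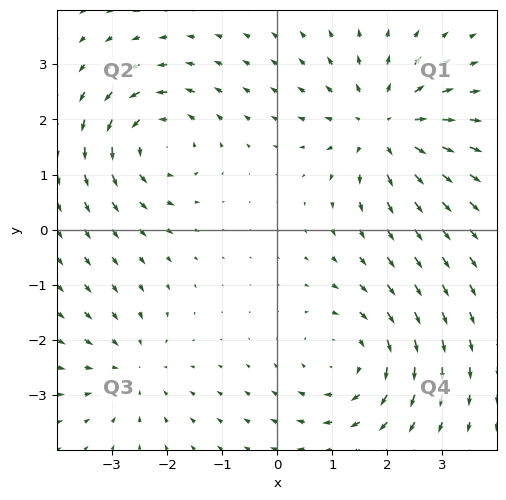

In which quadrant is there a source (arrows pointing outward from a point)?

Q1

The source sits at approximately (1.9, 1.9), which lies in quadrant Q1. The divergence there is about +4, positive as expected for a source.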